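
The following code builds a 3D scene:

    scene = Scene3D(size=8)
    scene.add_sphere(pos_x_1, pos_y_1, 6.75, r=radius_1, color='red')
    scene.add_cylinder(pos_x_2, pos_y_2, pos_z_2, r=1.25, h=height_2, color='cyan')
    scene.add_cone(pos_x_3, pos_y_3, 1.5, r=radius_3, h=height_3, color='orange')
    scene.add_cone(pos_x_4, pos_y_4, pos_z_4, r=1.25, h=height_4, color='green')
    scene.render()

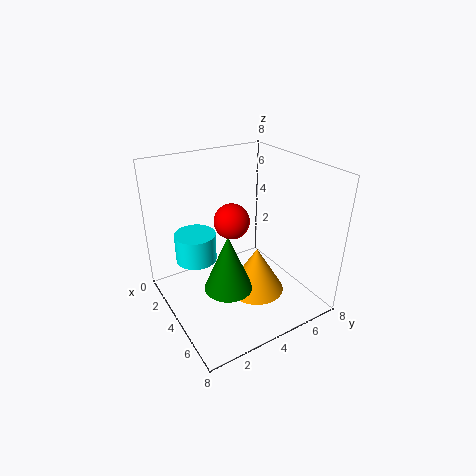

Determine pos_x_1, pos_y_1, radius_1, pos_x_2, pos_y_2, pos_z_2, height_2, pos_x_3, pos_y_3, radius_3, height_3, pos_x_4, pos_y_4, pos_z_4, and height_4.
pos_x_1 = 6.75
pos_y_1 = 2
radius_1 = 0.75
pos_x_2 = 1.5
pos_y_2 = 2.5
pos_z_2 = 1.75
height_2 = 1.75
pos_x_3 = 5.5
pos_y_3 = 4.25
radius_3 = 1.5
height_3 = 2.5
pos_x_4 = 5.5
pos_y_4 = 2.5
pos_z_4 = 2.25
height_4 = 3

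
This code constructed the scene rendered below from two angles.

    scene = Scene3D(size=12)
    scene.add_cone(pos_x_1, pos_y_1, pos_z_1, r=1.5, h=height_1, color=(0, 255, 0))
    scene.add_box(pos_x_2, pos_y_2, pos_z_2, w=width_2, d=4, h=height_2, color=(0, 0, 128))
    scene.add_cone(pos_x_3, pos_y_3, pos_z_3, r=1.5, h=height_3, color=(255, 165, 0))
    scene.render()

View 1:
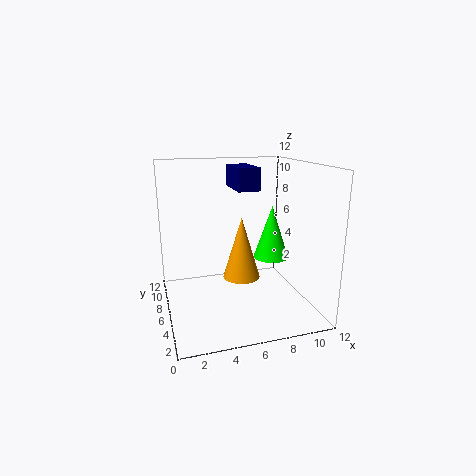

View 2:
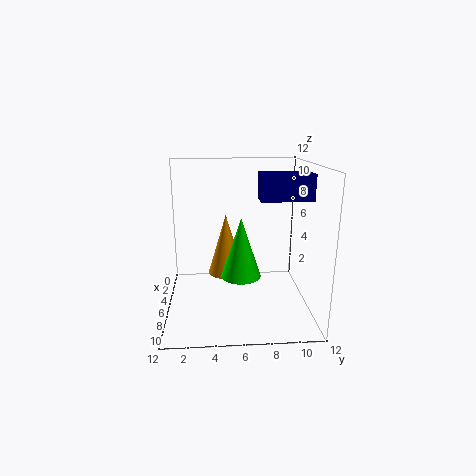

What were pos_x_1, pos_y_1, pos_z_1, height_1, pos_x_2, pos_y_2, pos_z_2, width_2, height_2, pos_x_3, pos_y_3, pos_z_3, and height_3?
pos_x_1 = 9; pos_y_1 = 6; pos_z_1 = 4; height_1 = 4.5; pos_x_2 = 6.5; pos_y_2 = 7.5; pos_z_2 = 9.5; width_2 = 2; height_2 = 2; pos_x_3 = 6; pos_y_3 = 5; pos_z_3 = 3; height_3 = 5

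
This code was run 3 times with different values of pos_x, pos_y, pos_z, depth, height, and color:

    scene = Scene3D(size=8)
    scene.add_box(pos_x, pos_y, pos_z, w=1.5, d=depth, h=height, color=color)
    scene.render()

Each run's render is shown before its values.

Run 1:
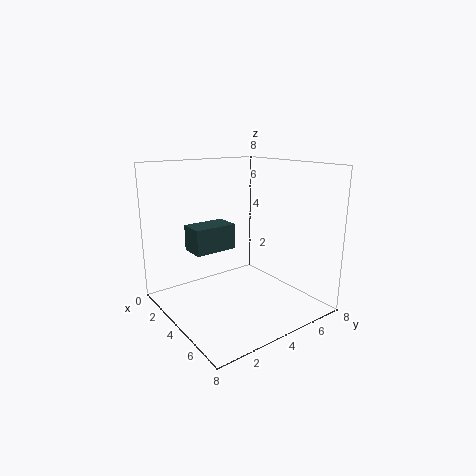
pos_x = 1.5; pos_y = 2; pos_z = 3; depth = 2.5; height = 1.5; color = 'darkslategray'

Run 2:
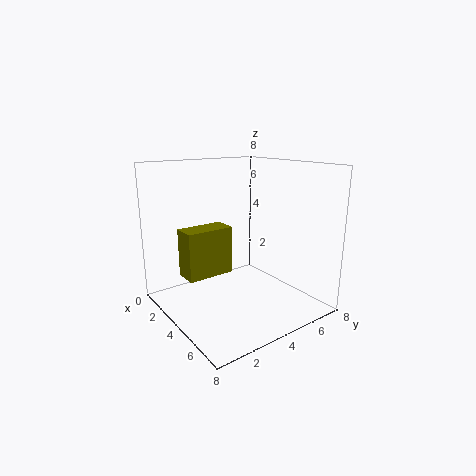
pos_x = 0.5; pos_y = 2; pos_z = 1; depth = 3; height = 3; color = 'olive'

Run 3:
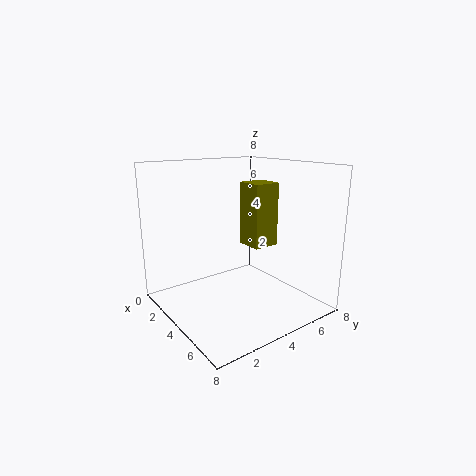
pos_x = 3.5; pos_y = 4.5; pos_z = 3.5; depth = 1.5; height = 3.5; color = 'olive'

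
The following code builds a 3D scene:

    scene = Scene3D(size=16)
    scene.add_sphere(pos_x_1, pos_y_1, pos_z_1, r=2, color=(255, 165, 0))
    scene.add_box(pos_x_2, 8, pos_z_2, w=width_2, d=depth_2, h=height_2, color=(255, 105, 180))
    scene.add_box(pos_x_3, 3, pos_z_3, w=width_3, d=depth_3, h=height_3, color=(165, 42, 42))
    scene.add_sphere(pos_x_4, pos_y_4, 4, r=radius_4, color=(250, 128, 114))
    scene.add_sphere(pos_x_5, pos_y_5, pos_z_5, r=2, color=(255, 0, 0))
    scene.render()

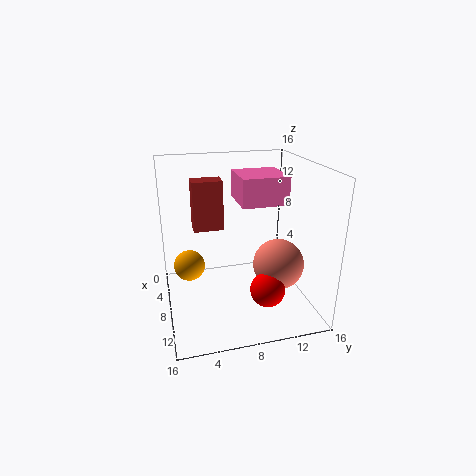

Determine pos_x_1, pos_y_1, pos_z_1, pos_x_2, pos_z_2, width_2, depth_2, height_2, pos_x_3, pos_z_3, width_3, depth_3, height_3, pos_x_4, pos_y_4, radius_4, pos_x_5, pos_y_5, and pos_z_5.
pos_x_1 = 2
pos_y_1 = 3
pos_z_1 = 2
pos_x_2 = 5
pos_z_2 = 12
width_2 = 5
depth_2 = 5
height_2 = 3
pos_x_3 = 8
pos_z_3 = 10
width_3 = 2
depth_3 = 3
height_3 = 5
pos_x_4 = 8
pos_y_4 = 13
radius_4 = 3
pos_x_5 = 10
pos_y_5 = 11
pos_z_5 = 2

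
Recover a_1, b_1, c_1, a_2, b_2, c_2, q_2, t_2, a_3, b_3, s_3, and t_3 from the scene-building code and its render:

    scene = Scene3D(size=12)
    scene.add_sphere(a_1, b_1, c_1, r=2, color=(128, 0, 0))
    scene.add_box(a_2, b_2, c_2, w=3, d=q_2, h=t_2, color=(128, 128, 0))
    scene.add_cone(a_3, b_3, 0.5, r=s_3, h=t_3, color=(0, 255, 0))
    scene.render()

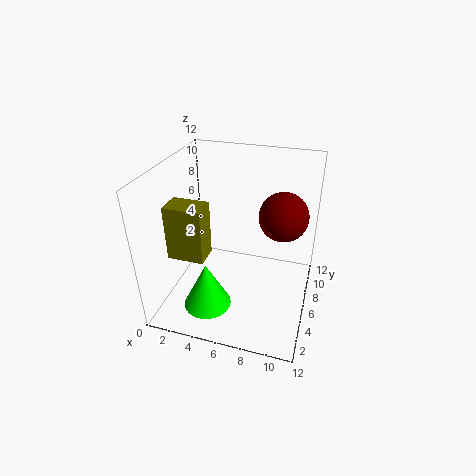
a_1 = 9.5, b_1 = 7, c_1 = 8, a_2 = 1, b_2 = 3, c_2 = 5, q_2 = 2, t_2 = 4.5, a_3 = 4, b_3 = 3.5, s_3 = 2, t_3 = 4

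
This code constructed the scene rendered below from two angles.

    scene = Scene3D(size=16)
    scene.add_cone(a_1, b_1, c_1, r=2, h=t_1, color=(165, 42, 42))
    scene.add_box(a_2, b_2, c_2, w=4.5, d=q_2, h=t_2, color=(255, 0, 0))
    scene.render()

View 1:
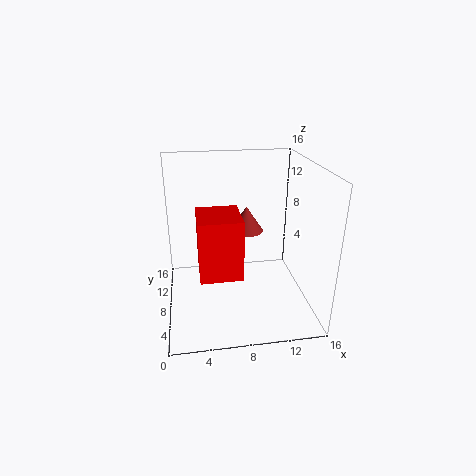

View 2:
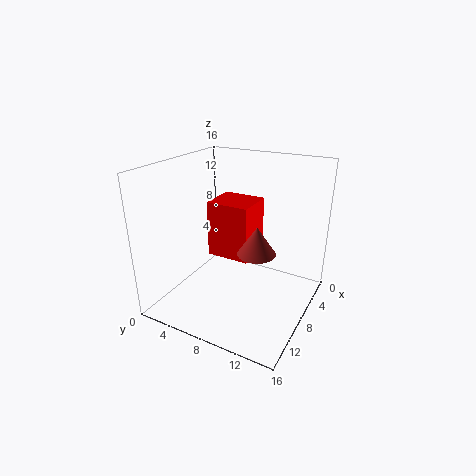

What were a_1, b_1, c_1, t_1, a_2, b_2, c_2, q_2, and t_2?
a_1 = 9.5, b_1 = 11, c_1 = 7.5, t_1 = 3, a_2 = 3.5, b_2 = 4, c_2 = 5, q_2 = 5, t_2 = 6.5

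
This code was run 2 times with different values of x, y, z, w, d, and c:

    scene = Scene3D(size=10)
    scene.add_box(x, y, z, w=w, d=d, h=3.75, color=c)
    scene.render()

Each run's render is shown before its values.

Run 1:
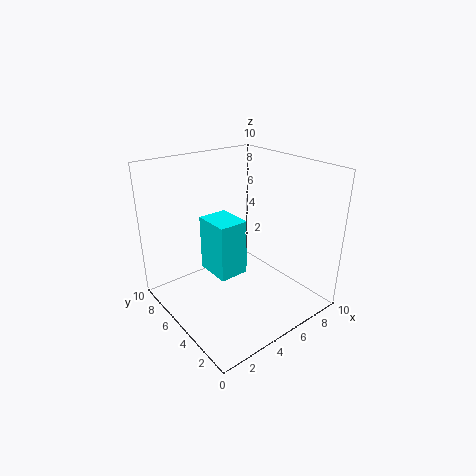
x = 2.75; y = 3.75; z = 3; w = 2; d = 2.5; c = 'cyan'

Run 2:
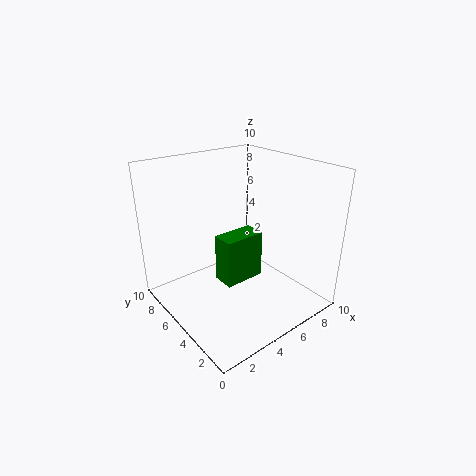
x = 4.75; y = 5.75; z = 0.5; w = 3.25; d = 1.75; c = 'green'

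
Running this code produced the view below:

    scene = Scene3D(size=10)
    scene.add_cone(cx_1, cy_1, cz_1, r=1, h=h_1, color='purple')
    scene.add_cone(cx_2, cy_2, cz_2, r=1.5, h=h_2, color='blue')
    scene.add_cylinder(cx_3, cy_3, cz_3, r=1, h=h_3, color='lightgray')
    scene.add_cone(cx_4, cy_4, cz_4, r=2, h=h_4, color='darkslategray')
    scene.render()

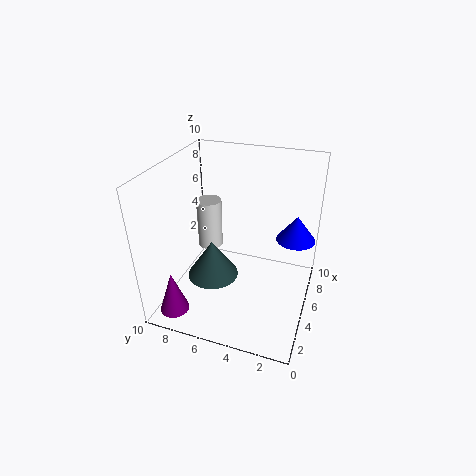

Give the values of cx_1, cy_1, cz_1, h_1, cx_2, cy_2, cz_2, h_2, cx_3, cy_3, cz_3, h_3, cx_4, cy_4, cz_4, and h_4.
cx_1 = 1.5; cy_1 = 8.5; cz_1 = 0.5; h_1 = 3; cx_2 = 8.5; cy_2 = 1.5; cz_2 = 3.5; h_2 = 2; cx_3 = 8; cy_3 = 8.5; cz_3 = 2; h_3 = 4; cx_4 = 6; cy_4 = 7.5; cz_4 = 0.5; h_4 = 3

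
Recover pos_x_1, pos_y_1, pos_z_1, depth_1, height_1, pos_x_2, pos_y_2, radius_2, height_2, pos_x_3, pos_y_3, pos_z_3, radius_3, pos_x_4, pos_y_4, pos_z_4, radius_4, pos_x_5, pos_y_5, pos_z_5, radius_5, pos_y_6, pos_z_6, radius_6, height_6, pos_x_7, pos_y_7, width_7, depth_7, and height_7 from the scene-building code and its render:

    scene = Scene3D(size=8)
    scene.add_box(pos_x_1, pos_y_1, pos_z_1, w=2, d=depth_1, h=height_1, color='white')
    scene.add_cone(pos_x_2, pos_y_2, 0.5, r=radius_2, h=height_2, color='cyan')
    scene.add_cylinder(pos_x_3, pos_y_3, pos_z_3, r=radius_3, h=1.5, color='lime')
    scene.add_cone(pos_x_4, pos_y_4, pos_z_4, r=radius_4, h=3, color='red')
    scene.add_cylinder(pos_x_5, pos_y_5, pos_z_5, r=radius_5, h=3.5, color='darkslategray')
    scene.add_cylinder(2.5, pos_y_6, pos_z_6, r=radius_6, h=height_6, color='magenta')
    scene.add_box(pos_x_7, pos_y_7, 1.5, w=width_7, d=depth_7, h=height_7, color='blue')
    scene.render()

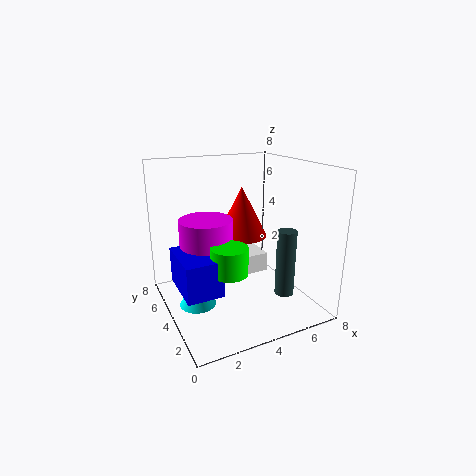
pos_x_1 = 3
pos_y_1 = 2.5
pos_z_1 = 2.5
depth_1 = 1.5
height_1 = 1
pos_x_2 = 1.5
pos_y_2 = 4
radius_2 = 1
height_2 = 1.5
pos_x_3 = 3
pos_y_3 = 3
pos_z_3 = 2.5
radius_3 = 1
pos_x_4 = 5
pos_y_4 = 5.5
pos_z_4 = 3.5
radius_4 = 1.5
pos_x_5 = 5.5
pos_y_5 = 1.5
pos_z_5 = 1.5
radius_5 = 0.5
pos_y_6 = 5
pos_z_6 = 3
radius_6 = 1.5
height_6 = 2
pos_x_7 = 0.5
pos_y_7 = 2.5
width_7 = 2
depth_7 = 3
height_7 = 2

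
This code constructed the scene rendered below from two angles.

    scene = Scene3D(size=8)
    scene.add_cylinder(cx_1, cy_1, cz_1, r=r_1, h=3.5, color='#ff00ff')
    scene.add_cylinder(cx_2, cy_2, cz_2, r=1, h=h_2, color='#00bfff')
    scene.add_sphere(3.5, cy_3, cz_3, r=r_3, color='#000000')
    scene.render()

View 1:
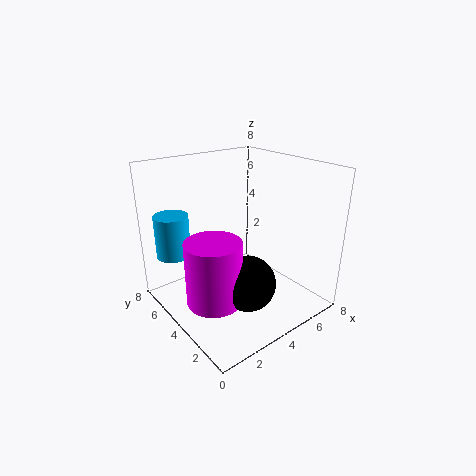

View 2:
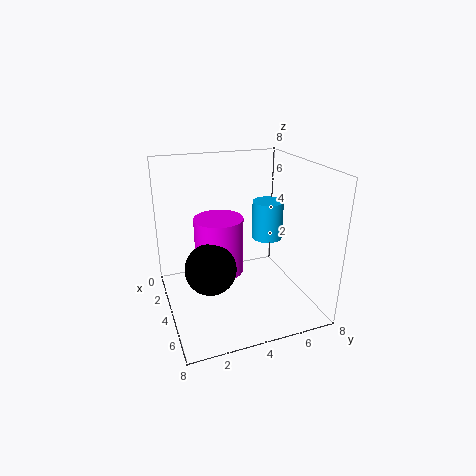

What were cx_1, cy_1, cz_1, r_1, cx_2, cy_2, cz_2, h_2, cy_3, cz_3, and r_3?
cx_1 = 2, cy_1 = 3.5, cz_1 = 1, r_1 = 1.5, cx_2 = 1.5, cy_2 = 7, cz_2 = 2.5, h_2 = 2.5, cy_3 = 2.5, cz_3 = 2, r_3 = 1.5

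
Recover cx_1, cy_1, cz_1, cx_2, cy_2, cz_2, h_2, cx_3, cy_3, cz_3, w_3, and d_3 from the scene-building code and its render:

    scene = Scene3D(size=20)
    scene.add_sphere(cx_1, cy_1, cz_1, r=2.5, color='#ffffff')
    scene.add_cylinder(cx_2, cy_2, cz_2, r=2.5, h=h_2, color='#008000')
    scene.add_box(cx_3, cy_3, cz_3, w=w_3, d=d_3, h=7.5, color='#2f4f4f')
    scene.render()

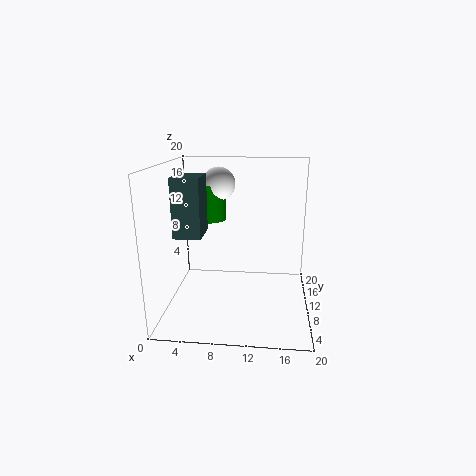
cx_1 = 6.5; cy_1 = 15.5; cz_1 = 16.5; cx_2 = 5; cy_2 = 15.5; cz_2 = 11; h_2 = 5.5; cx_3 = 2.5; cy_3 = 4.5; cz_3 = 11.5; w_3 = 3.5; d_3 = 4.5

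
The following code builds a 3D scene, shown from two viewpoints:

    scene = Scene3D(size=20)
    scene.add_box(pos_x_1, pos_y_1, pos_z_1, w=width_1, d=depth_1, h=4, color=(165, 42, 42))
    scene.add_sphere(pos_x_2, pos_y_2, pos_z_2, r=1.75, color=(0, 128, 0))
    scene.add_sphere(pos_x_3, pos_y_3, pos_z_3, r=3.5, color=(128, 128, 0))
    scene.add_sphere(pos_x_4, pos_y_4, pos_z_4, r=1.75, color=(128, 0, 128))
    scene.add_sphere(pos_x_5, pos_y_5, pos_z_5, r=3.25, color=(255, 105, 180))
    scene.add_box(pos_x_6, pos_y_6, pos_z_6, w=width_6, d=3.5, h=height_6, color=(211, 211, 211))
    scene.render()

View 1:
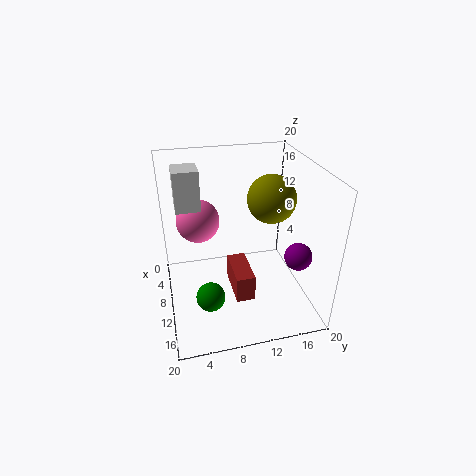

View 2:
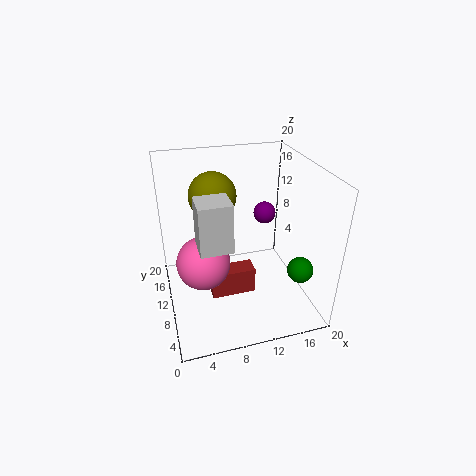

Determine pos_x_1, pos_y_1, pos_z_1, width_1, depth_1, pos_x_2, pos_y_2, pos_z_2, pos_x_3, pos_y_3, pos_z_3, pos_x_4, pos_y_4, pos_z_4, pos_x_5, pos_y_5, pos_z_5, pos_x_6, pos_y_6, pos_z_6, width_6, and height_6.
pos_x_1 = 6
pos_y_1 = 9.25
pos_z_1 = 0.5
width_1 = 6.5
depth_1 = 2.75
pos_x_2 = 17.25
pos_y_2 = 4.75
pos_z_2 = 6.75
pos_x_3 = 7.75
pos_y_3 = 15.5
pos_z_3 = 14.25
pos_x_4 = 16.25
pos_y_4 = 16.25
pos_z_4 = 10
pos_x_5 = 4.25
pos_y_5 = 5.25
pos_z_5 = 10.25
pos_x_6 = 3.5
pos_y_6 = 2
pos_z_6 = 13.25
width_6 = 3.75
height_6 = 5.75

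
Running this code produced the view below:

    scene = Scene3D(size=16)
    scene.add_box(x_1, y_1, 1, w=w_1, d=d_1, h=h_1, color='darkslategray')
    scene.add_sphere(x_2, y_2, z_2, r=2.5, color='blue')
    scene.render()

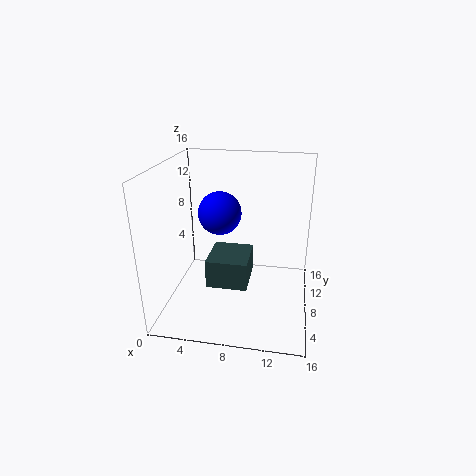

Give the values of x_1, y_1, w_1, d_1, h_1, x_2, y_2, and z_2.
x_1 = 4; y_1 = 8; w_1 = 5; d_1 = 5.5; h_1 = 3.5; x_2 = 5.5; y_2 = 10; z_2 = 10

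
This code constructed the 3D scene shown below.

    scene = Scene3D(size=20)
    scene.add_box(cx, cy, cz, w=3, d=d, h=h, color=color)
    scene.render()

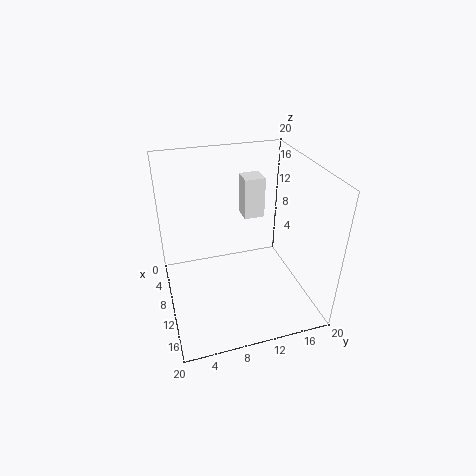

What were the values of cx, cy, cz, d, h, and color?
cx = 4; cy = 12; cz = 11; d = 3; h = 6; color = 'white'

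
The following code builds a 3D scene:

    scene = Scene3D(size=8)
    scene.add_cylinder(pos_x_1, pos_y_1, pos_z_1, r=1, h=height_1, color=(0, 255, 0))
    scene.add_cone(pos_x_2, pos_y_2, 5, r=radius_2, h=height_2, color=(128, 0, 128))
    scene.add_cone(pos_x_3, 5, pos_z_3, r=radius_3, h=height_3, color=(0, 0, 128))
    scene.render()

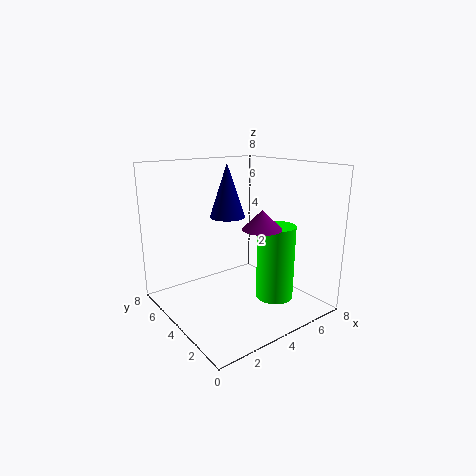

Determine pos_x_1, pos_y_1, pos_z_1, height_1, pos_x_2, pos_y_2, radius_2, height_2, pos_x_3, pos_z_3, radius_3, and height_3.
pos_x_1 = 5, pos_y_1 = 2, pos_z_1 = 1, height_1 = 4, pos_x_2 = 4, pos_y_2 = 2, radius_2 = 1, height_2 = 1, pos_x_3 = 4, pos_z_3 = 5, radius_3 = 1, height_3 = 3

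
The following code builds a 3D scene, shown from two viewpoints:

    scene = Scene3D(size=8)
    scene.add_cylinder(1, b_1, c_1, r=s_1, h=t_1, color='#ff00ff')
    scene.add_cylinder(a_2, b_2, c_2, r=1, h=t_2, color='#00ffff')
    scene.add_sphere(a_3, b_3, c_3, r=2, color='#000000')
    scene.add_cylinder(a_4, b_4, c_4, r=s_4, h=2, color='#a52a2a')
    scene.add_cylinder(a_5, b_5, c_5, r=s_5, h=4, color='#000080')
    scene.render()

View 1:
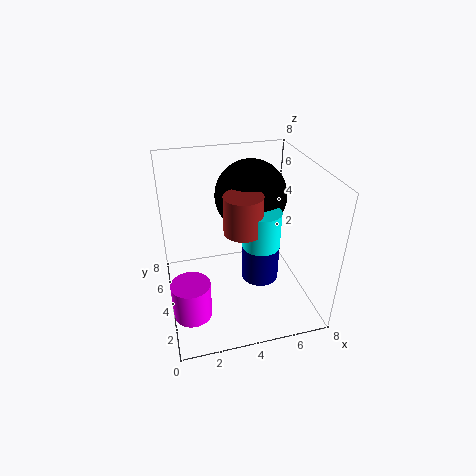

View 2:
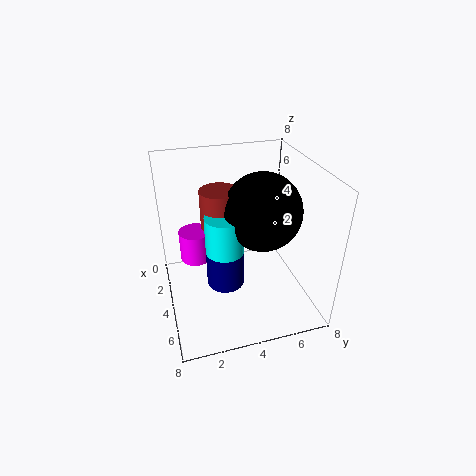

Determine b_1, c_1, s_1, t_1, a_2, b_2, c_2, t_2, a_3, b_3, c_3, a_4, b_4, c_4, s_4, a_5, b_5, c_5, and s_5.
b_1 = 2
c_1 = 1
s_1 = 1
t_1 = 2
a_2 = 5
b_2 = 3
c_2 = 4
t_2 = 2
a_3 = 5
b_3 = 5
c_3 = 6
a_4 = 4
b_4 = 3
c_4 = 5
s_4 = 1
a_5 = 5
b_5 = 3
c_5 = 2
s_5 = 1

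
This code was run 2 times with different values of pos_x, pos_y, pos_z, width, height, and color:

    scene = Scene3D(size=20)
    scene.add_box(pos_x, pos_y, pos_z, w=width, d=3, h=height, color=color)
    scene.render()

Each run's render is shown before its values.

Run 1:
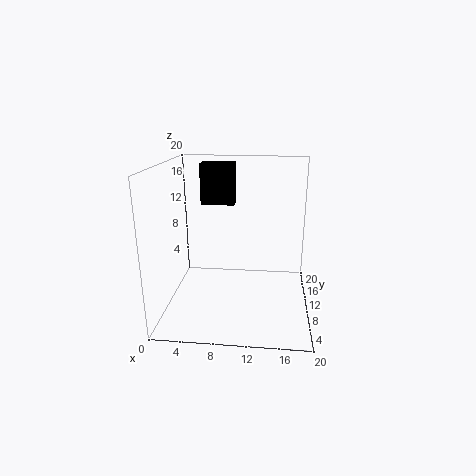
pos_x = 4
pos_y = 14
pos_z = 13.5
width = 5
height = 6
color = 'black'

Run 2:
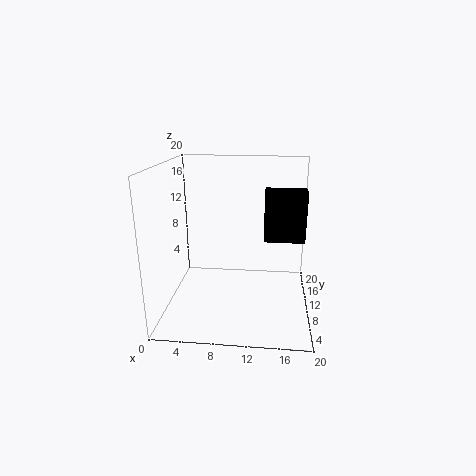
pos_x = 13.5
pos_y = 12.5
pos_z = 8.5
width = 6
height = 7.5
color = 'black'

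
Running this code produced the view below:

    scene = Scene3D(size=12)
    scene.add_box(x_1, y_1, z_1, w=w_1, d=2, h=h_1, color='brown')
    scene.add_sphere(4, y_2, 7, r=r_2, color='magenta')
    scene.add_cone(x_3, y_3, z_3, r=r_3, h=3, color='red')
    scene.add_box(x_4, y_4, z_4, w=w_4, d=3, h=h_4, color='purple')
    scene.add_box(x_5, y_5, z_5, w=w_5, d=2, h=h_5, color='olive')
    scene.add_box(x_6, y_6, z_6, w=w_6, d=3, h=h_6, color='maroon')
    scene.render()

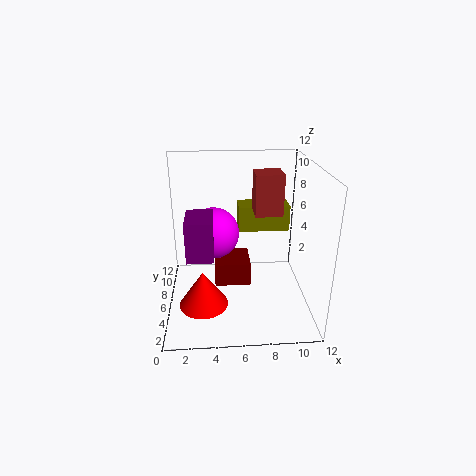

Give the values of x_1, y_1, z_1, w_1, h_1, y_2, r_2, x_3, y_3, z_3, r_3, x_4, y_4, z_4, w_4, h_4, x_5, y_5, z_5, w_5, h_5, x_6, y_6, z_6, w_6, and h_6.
x_1 = 7; y_1 = 3; z_1 = 9; w_1 = 2; h_1 = 3; y_2 = 5; r_2 = 2; x_3 = 3; y_3 = 4; z_3 = 1; r_3 = 2; x_4 = 2; y_4 = 2; z_4 = 6; w_4 = 2; h_4 = 3; x_5 = 6; y_5 = 5; z_5 = 7; w_5 = 4; h_5 = 2; x_6 = 4; y_6 = 5; z_6 = 2; w_6 = 3; h_6 = 2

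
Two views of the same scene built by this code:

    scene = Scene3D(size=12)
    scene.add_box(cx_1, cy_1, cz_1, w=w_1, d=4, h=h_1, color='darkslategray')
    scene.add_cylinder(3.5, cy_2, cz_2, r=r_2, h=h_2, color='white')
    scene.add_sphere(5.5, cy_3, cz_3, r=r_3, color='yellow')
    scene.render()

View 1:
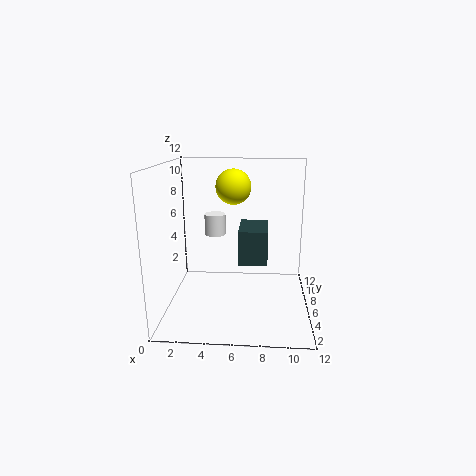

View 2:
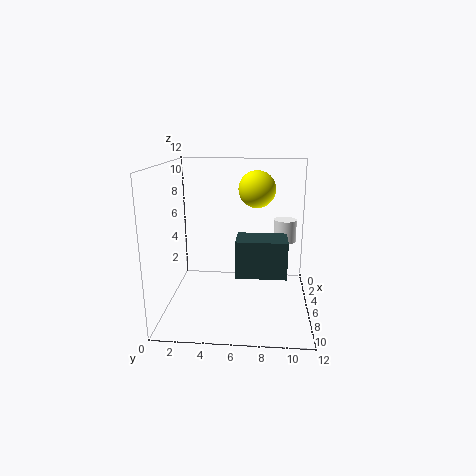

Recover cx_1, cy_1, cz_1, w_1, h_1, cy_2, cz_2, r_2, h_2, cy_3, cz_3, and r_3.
cx_1 = 6, cy_1 = 6, cz_1 = 3.5, w_1 = 2.5, h_1 = 3, cy_2 = 10, cz_2 = 5, r_2 = 1, h_2 = 2, cy_3 = 7.5, cz_3 = 10, r_3 = 1.5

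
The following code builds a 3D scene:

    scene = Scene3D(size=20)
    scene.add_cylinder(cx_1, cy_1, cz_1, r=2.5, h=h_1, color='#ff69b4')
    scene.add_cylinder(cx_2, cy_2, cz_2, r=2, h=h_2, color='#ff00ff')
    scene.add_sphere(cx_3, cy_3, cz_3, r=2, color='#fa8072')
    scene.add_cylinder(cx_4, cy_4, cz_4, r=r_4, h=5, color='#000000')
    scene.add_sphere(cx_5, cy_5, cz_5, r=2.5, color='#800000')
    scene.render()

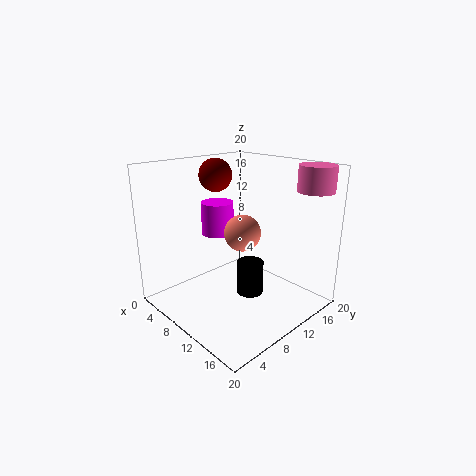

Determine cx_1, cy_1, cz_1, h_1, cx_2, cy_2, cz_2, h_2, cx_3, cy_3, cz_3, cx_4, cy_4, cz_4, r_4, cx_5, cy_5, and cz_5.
cx_1 = 17; cy_1 = 17.5; cz_1 = 16.5; h_1 = 3.5; cx_2 = 10.5; cy_2 = 6; cz_2 = 12; h_2 = 4; cx_3 = 16.5; cy_3 = 4.5; cz_3 = 14; cx_4 = 10; cy_4 = 12.5; cz_4 = 0.5; r_4 = 2; cx_5 = 3; cy_5 = 12; cz_5 = 17.5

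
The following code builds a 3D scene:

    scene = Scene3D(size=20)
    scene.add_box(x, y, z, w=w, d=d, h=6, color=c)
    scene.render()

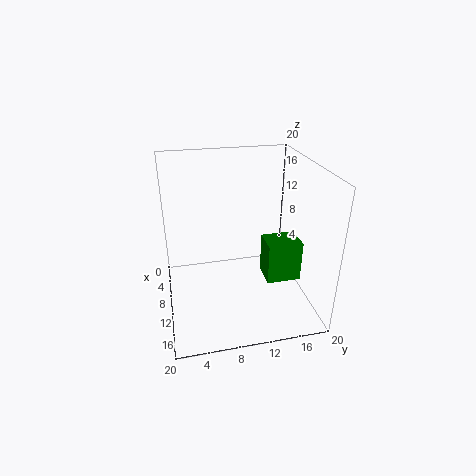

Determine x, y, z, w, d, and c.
x = 8, y = 14, z = 3, w = 4, d = 5, c = 'green'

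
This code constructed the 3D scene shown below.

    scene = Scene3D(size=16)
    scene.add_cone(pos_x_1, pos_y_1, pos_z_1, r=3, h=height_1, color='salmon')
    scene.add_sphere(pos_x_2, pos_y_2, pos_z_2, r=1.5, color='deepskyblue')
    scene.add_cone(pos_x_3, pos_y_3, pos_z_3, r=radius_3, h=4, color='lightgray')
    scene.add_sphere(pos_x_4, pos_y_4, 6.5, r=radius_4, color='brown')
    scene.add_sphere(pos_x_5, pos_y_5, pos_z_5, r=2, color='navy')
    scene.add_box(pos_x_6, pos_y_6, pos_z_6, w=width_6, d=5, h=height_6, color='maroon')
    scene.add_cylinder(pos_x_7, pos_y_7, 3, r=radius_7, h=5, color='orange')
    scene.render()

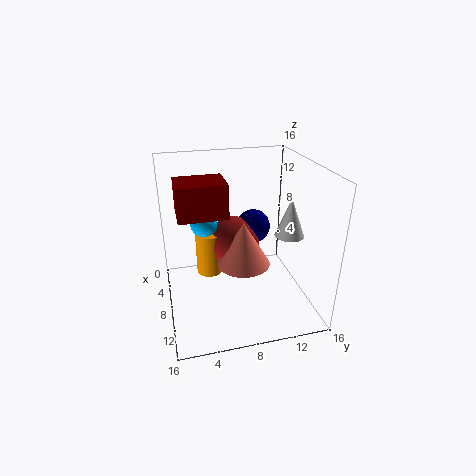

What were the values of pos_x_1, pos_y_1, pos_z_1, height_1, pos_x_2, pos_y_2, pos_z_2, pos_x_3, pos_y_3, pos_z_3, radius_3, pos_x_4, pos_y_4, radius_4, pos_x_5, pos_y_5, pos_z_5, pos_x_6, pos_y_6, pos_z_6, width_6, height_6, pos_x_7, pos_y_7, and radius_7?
pos_x_1 = 8.5; pos_y_1 = 8.5; pos_z_1 = 5; height_1 = 5; pos_x_2 = 6.5; pos_y_2 = 4.5; pos_z_2 = 9.5; pos_x_3 = 11.5; pos_y_3 = 12.5; pos_z_3 = 9.5; radius_3 = 1.5; pos_x_4 = 6; pos_y_4 = 8; radius_4 = 3; pos_x_5 = 5.5; pos_y_5 = 10.5; pos_z_5 = 8; pos_x_6 = 6.5; pos_y_6 = 1.5; pos_z_6 = 11.5; width_6 = 4; height_6 = 3.5; pos_x_7 = 6; pos_y_7 = 5; radius_7 = 1.5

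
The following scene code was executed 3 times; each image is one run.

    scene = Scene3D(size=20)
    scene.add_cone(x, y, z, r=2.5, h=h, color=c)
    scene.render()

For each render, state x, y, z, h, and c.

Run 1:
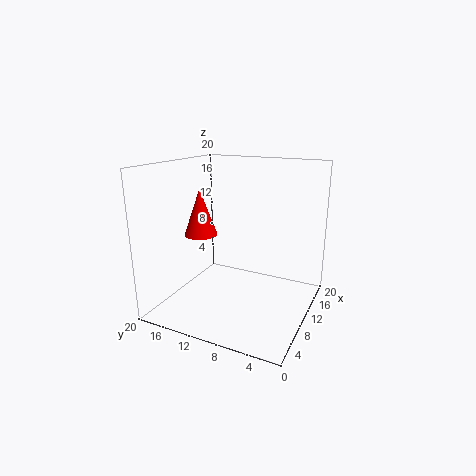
x = 11.5; y = 17; z = 9; h = 7; c = 'red'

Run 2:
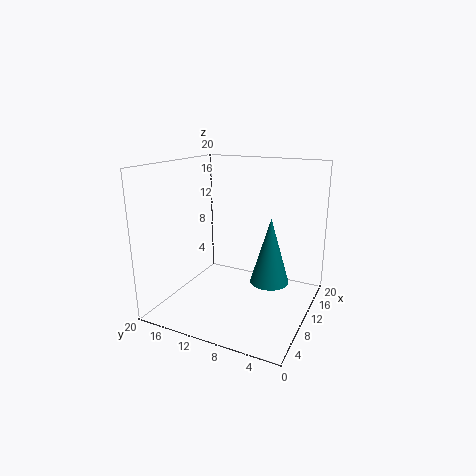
x = 8; y = 4.5; z = 5.5; h = 8.5; c = 'teal'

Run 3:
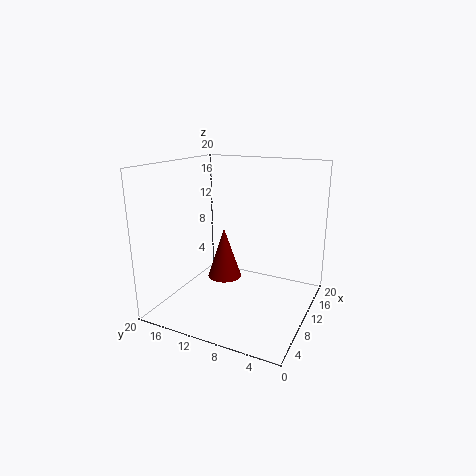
x = 11.5; y = 13; z = 3; h = 7.5; c = 'maroon'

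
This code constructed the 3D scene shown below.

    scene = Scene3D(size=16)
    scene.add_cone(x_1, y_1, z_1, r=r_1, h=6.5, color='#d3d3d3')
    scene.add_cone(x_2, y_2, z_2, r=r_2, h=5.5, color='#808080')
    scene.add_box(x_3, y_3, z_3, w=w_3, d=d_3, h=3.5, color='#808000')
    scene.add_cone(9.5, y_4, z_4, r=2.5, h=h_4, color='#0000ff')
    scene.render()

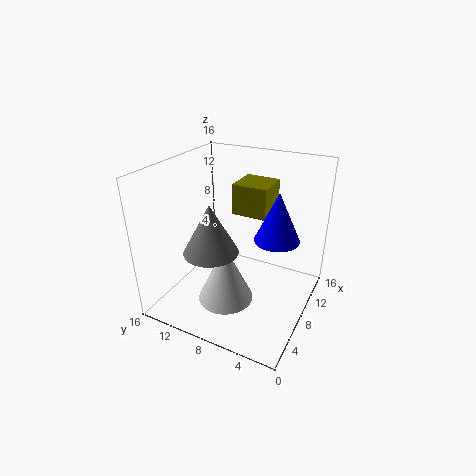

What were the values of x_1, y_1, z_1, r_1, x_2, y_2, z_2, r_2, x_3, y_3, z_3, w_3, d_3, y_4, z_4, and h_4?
x_1 = 5, y_1 = 8, z_1 = 2, r_1 = 3, x_2 = 5.5, y_2 = 10, z_2 = 7, r_2 = 3, x_3 = 9.5, y_3 = 5.5, z_3 = 10, w_3 = 4, d_3 = 4, y_4 = 4, z_4 = 8, h_4 = 5.5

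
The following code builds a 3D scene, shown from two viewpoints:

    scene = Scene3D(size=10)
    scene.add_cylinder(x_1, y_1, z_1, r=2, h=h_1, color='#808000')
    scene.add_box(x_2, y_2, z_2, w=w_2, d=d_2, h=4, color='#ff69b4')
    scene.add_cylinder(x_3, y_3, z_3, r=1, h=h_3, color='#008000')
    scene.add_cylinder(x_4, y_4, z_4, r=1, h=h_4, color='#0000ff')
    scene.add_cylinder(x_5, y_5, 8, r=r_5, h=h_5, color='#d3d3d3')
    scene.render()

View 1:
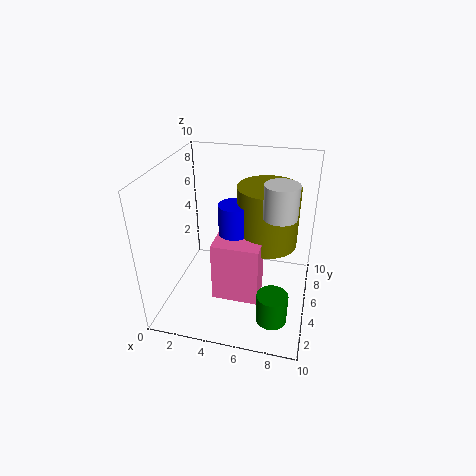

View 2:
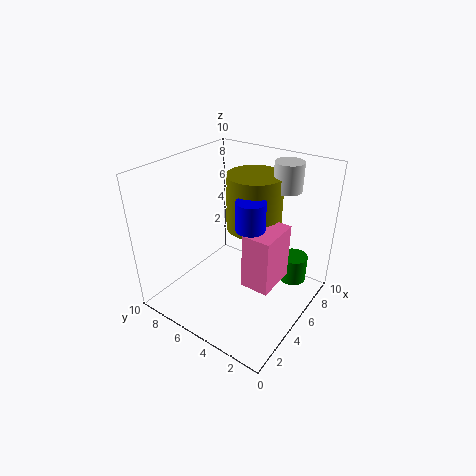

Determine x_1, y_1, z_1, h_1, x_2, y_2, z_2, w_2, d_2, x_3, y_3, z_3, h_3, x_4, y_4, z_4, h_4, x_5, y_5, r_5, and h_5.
x_1 = 7
y_1 = 5
z_1 = 5
h_1 = 4
x_2 = 4
y_2 = 2
z_2 = 2
w_2 = 3
d_2 = 2
x_3 = 8
y_3 = 2
z_3 = 1
h_3 = 2
x_4 = 5
y_4 = 4
z_4 = 6
h_4 = 2
x_5 = 8
y_5 = 3
r_5 = 1
h_5 = 2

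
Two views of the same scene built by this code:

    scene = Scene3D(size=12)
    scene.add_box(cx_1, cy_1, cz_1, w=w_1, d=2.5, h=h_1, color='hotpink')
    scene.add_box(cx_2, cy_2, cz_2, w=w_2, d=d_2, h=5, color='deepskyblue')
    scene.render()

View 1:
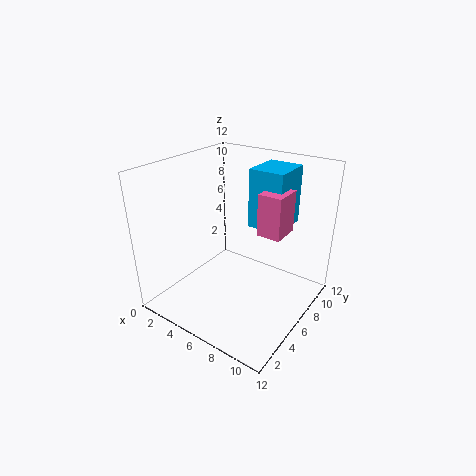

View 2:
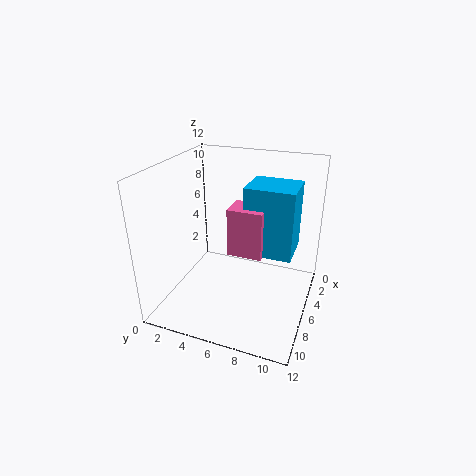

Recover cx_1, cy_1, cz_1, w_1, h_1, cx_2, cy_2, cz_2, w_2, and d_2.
cx_1 = 7.5; cy_1 = 6.5; cz_1 = 6.5; w_1 = 2; h_1 = 3.5; cx_2 = 6; cy_2 = 7.5; cz_2 = 6.5; w_2 = 3; d_2 = 3.5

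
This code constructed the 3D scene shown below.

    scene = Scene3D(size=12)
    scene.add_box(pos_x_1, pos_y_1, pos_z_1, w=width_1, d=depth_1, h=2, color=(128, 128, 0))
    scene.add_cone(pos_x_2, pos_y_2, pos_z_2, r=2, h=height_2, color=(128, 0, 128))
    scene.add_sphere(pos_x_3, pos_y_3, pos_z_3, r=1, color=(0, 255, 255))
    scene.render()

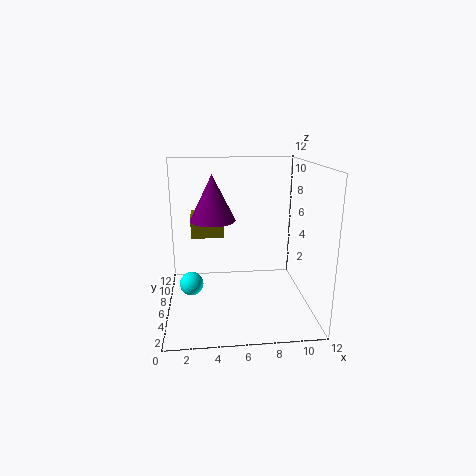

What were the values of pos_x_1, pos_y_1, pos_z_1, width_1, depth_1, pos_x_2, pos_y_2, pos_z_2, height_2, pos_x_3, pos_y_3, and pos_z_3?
pos_x_1 = 2; pos_y_1 = 9; pos_z_1 = 5; width_1 = 3; depth_1 = 3; pos_x_2 = 4; pos_y_2 = 8; pos_z_2 = 7; height_2 = 4; pos_x_3 = 2; pos_y_3 = 6; pos_z_3 = 2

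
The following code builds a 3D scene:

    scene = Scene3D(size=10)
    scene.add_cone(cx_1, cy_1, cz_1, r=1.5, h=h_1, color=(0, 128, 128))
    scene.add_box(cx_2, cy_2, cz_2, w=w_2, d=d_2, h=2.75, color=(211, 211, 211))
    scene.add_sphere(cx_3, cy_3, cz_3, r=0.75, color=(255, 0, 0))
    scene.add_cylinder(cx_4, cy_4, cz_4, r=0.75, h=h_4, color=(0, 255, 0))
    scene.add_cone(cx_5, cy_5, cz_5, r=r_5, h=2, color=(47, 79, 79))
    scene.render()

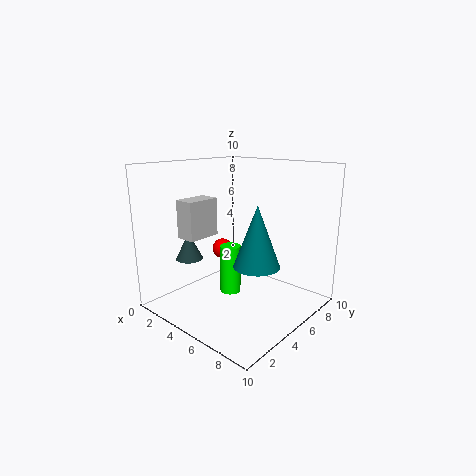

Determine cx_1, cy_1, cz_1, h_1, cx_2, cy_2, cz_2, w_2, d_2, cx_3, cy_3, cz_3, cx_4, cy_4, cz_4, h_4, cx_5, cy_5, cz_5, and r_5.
cx_1 = 7.25, cy_1 = 4.25, cz_1 = 3.75, h_1 = 4, cx_2 = 1.25, cy_2 = 2.75, cz_2 = 4.75, w_2 = 1.5, d_2 = 2.5, cx_3 = 2.75, cy_3 = 5.75, cz_3 = 3.5, cx_4 = 4.25, cy_4 = 5, cz_4 = 0.75, h_4 = 3.5, cx_5 = 1.5, cy_5 = 3.5, cz_5 = 3, r_5 = 1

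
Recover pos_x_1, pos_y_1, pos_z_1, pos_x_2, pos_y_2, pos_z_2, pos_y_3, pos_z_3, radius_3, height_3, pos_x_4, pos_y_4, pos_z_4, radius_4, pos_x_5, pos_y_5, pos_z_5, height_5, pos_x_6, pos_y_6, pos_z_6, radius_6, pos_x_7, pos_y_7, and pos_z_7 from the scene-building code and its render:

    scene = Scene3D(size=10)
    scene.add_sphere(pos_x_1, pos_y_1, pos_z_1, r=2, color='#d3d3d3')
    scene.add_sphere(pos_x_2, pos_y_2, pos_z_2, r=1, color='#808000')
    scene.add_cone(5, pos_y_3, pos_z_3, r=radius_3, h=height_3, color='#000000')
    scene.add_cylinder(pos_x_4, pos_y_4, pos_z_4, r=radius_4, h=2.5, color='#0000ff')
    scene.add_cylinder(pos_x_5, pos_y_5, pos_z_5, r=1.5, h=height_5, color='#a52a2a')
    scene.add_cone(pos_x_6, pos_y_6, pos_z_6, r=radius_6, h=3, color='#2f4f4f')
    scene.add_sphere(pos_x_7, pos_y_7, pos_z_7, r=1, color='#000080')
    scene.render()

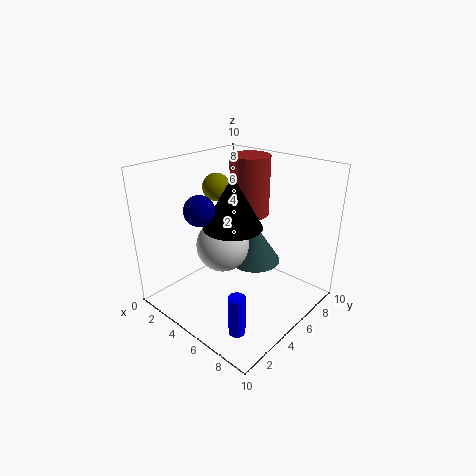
pos_x_1 = 3; pos_y_1 = 5.5; pos_z_1 = 3.5; pos_x_2 = 2.5; pos_y_2 = 5.5; pos_z_2 = 8; pos_y_3 = 4.5; pos_z_3 = 6; radius_3 = 2; height_3 = 3.5; pos_x_4 = 8.5; pos_y_4 = 1; pos_z_4 = 1.5; radius_4 = 0.5; pos_x_5 = 3.5; pos_y_5 = 8; pos_z_5 = 5.5; height_5 = 4.5; pos_x_6 = 4.5; pos_y_6 = 7.5; pos_z_6 = 2; radius_6 = 2; pos_x_7 = 4; pos_y_7 = 2.5; pos_z_7 = 7.5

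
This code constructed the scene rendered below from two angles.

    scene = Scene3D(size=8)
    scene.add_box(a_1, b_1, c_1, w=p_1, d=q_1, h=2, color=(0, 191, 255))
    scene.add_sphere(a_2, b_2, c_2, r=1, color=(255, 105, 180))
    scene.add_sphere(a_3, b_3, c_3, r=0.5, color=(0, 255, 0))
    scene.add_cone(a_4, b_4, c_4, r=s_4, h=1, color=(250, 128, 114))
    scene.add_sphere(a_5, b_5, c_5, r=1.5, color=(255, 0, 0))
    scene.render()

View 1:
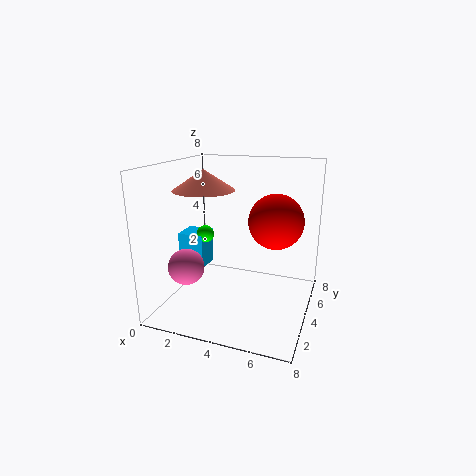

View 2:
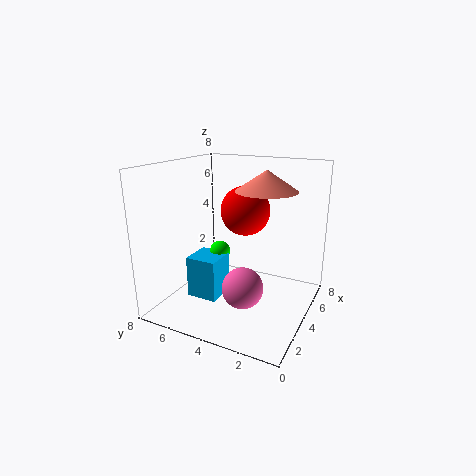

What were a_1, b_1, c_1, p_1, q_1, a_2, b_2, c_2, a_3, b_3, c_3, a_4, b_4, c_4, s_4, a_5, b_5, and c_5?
a_1 = 0.5; b_1 = 3.5; c_1 = 2; p_1 = 1.5; q_1 = 1.5; a_2 = 1.5; b_2 = 2.5; c_2 = 2.5; a_3 = 2; b_3 = 4; c_3 = 4; a_4 = 3; b_4 = 2; c_4 = 7; s_4 = 1.5; a_5 = 6; b_5 = 4.5; c_5 = 5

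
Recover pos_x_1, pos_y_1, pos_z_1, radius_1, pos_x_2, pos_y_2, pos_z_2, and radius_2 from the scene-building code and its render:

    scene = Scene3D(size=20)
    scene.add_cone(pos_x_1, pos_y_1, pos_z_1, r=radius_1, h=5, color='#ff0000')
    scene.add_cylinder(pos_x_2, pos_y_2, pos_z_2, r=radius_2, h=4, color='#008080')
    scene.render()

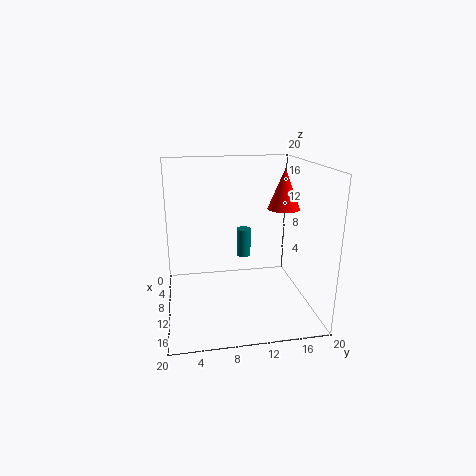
pos_x_1 = 14, pos_y_1 = 15, pos_z_1 = 15, radius_1 = 2, pos_x_2 = 9, pos_y_2 = 11, pos_z_2 = 7, radius_2 = 1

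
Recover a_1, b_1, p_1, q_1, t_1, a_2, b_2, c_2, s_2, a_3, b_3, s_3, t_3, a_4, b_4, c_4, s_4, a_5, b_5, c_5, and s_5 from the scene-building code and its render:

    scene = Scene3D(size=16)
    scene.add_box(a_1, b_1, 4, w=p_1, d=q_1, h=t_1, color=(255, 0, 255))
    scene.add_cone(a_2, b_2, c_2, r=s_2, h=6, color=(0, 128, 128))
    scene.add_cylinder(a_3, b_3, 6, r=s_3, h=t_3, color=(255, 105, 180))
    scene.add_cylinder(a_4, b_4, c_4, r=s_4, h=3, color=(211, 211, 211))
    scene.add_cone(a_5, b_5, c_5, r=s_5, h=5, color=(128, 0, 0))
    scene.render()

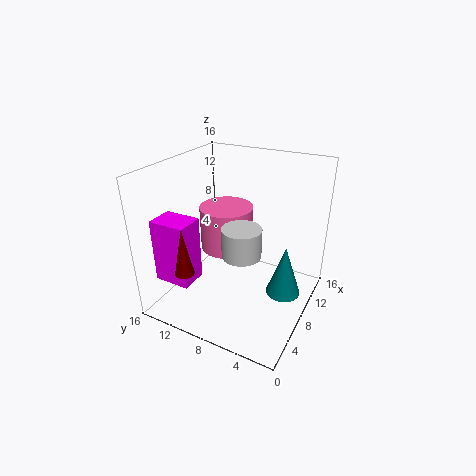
a_1 = 2, b_1 = 11, p_1 = 3, q_1 = 4, t_1 = 7, a_2 = 10, b_2 = 3, c_2 = 1, s_2 = 2, a_3 = 9, b_3 = 10, s_3 = 3, t_3 = 5, a_4 = 5, b_4 = 6, c_4 = 8, s_4 = 2, a_5 = 2, b_5 = 11, c_5 = 6, s_5 = 1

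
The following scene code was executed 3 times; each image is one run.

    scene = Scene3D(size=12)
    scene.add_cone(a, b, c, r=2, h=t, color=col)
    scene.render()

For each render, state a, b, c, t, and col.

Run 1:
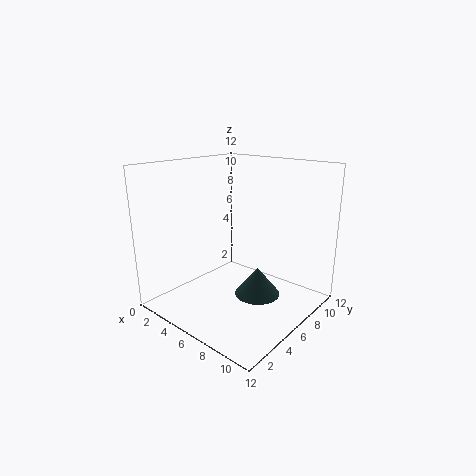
a = 7; b = 7.5; c = 0.5; t = 2.5; col = 'darkslategray'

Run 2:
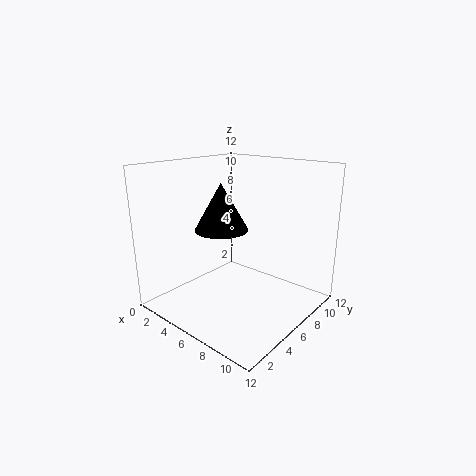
a = 6.5; b = 3.5; c = 7.5; t = 3.5; col = 'black'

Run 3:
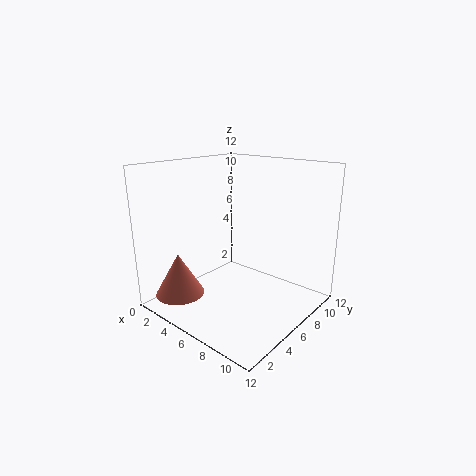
a = 3; b = 2; c = 1.5; t = 3.5; col = 'salmon'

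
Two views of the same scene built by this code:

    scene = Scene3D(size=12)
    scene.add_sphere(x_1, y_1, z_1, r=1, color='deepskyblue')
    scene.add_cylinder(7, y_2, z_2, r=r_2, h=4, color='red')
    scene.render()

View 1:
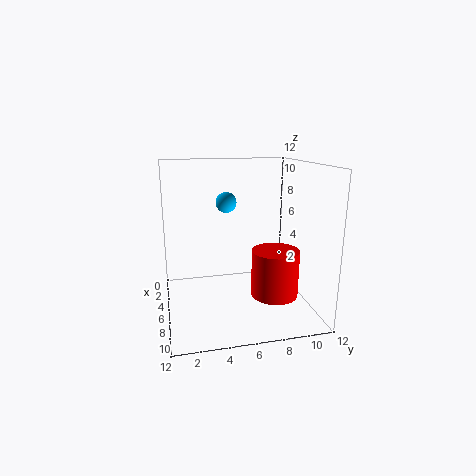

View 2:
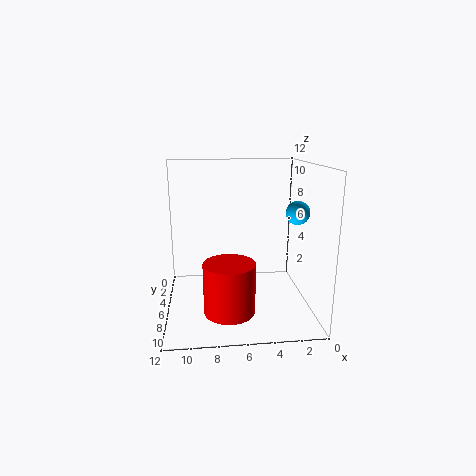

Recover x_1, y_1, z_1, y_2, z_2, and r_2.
x_1 = 1; y_1 = 6; z_1 = 8; y_2 = 9; z_2 = 1; r_2 = 2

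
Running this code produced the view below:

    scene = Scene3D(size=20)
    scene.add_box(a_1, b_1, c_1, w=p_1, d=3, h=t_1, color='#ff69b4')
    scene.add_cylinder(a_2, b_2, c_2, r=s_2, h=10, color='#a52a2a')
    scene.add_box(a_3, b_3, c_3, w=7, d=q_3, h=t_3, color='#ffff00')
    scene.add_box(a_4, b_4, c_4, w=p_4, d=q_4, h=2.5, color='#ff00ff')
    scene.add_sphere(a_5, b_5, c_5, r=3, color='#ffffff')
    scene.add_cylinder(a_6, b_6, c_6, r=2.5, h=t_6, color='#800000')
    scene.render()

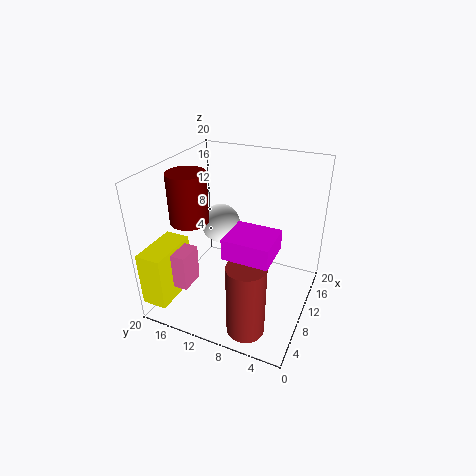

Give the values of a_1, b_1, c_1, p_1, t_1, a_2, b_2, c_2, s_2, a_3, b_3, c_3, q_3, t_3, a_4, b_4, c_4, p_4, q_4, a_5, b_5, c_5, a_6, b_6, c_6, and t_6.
a_1 = 3; b_1 = 14.5; c_1 = 4.5; p_1 = 3.5; t_1 = 5; a_2 = 3.5; b_2 = 6; c_2 = 0.5; s_2 = 2.5; a_3 = 0.5; b_3 = 16.5; c_3 = 2.5; q_3 = 3.5; t_3 = 7.5; a_4 = 2; b_4 = 3; c_4 = 12; p_4 = 5; q_4 = 5.5; a_5 = 14.5; b_5 = 15; c_5 = 9; a_6 = 6; b_6 = 15; c_6 = 13.5; t_6 = 6.5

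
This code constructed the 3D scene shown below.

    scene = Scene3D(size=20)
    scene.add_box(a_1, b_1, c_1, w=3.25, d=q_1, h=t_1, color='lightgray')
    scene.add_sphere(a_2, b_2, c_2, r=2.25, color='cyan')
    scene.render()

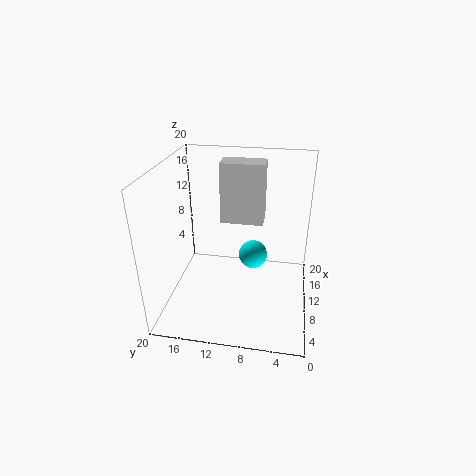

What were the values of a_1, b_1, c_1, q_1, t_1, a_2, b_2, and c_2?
a_1 = 11.25
b_1 = 6.75
c_1 = 11.5
q_1 = 6
t_1 = 8.5
a_2 = 15.25
b_2 = 8.5
c_2 = 4.25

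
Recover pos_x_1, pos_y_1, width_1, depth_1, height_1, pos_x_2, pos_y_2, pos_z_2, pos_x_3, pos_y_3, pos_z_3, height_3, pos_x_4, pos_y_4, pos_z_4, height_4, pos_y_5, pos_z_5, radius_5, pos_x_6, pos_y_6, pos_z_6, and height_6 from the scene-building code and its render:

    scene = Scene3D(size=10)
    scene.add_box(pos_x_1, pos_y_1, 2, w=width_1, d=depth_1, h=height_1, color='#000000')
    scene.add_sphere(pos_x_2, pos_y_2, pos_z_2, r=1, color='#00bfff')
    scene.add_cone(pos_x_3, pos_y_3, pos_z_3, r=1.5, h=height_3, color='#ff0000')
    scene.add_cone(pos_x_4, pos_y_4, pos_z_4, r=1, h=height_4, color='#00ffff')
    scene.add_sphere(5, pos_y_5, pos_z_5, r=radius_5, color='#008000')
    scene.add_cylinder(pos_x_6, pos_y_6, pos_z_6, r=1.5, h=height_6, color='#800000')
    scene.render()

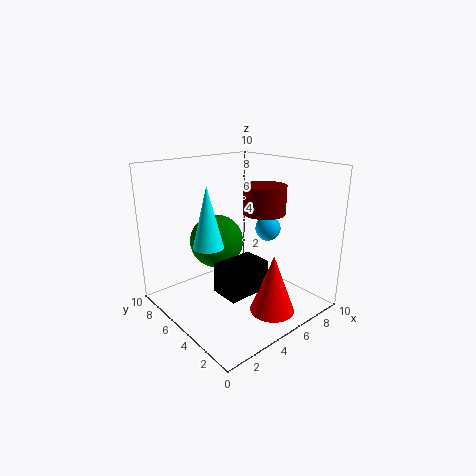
pos_x_1 = 2.5, pos_y_1 = 2.5, width_1 = 3, depth_1 = 2, height_1 = 2, pos_x_2 = 9, pos_y_2 = 6, pos_z_2 = 4.5, pos_x_3 = 5.5, pos_y_3 = 2, pos_z_3 = 0.5, height_3 = 4, pos_x_4 = 2.5, pos_y_4 = 5, pos_z_4 = 5, height_4 = 4, pos_y_5 = 7.5, pos_z_5 = 4, radius_5 = 2, pos_x_6 = 7, pos_y_6 = 4.5, pos_z_6 = 6.5, height_6 = 2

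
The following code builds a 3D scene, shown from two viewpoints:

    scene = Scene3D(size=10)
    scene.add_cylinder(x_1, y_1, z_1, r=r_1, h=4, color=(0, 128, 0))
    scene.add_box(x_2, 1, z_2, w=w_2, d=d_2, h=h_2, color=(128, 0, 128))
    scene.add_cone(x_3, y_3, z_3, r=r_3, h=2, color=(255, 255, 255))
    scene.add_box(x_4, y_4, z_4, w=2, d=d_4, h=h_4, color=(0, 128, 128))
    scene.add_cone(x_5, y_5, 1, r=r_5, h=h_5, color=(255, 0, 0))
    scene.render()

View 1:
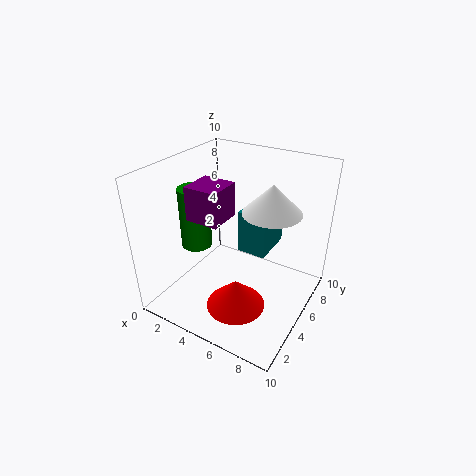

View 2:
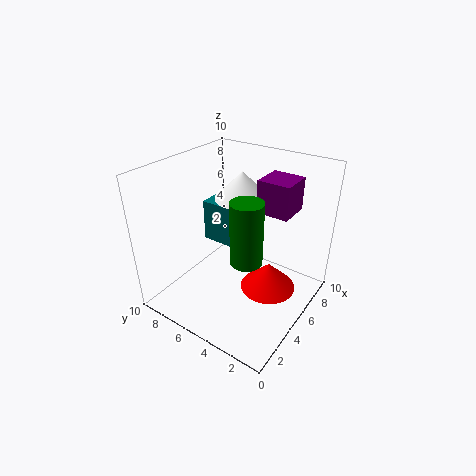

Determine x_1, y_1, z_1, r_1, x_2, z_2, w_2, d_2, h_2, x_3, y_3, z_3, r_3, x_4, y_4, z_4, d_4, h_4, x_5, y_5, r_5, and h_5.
x_1 = 3, y_1 = 3, z_1 = 5, r_1 = 1, x_2 = 4, z_2 = 8, w_2 = 2, d_2 = 2, h_2 = 2, x_3 = 7, y_3 = 6, z_3 = 7, r_3 = 2, x_4 = 5, y_4 = 5, z_4 = 4, d_4 = 3, h_4 = 3, x_5 = 6, y_5 = 3, r_5 = 2, h_5 = 2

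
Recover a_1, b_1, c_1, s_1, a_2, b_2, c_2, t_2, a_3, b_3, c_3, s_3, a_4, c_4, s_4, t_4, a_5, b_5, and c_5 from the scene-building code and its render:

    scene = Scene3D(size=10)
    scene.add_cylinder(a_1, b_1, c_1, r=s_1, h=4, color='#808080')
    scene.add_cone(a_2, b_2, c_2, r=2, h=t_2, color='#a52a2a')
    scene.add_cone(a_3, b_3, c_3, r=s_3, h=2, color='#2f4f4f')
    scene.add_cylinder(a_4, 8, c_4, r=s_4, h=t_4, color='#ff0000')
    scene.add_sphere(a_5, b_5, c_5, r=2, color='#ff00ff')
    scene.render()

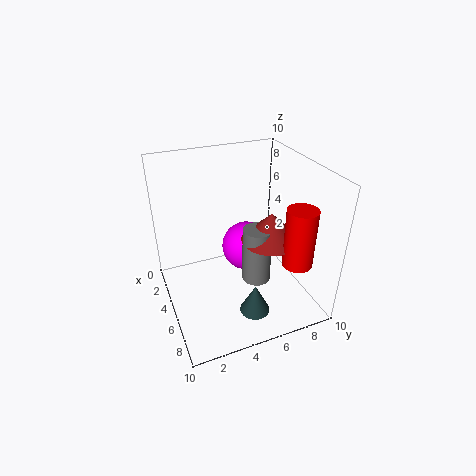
a_1 = 6, b_1 = 6, c_1 = 2, s_1 = 1, a_2 = 6, b_2 = 7, c_2 = 5, t_2 = 2, a_3 = 8, b_3 = 5, c_3 = 1, s_3 = 1, a_4 = 8, c_4 = 4, s_4 = 1, t_4 = 4, a_5 = 2, b_5 = 7, c_5 = 2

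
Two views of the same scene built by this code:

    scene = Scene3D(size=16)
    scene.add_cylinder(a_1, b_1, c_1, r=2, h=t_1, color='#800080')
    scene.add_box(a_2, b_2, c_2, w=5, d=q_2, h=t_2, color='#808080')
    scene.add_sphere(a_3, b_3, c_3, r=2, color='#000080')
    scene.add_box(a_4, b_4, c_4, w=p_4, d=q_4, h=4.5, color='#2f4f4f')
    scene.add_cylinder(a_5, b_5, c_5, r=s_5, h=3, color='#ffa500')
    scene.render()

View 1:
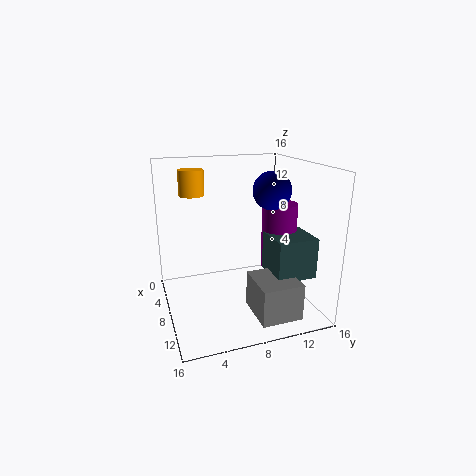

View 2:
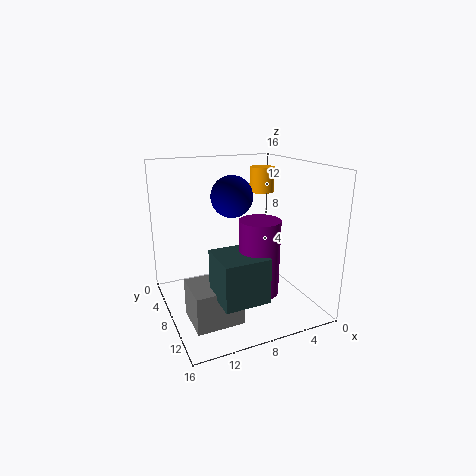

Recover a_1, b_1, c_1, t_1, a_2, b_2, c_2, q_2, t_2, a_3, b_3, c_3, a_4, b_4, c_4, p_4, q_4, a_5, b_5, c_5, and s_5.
a_1 = 8
b_1 = 13
c_1 = 4
t_1 = 7.5
a_2 = 9.5
b_2 = 8.5
c_2 = 0.5
q_2 = 4.5
t_2 = 4
a_3 = 10
b_3 = 11
c_3 = 13.5
a_4 = 8
b_4 = 11
c_4 = 4
p_4 = 4.5
q_4 = 4.5
a_5 = 3
b_5 = 4
c_5 = 12
s_5 = 1.5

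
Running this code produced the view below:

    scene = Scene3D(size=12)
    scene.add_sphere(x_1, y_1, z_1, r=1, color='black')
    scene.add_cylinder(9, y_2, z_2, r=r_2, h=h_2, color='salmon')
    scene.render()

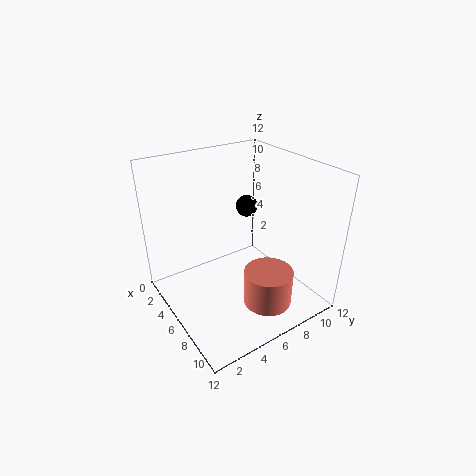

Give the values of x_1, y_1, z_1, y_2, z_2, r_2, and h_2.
x_1 = 3; y_1 = 9; z_1 = 7; y_2 = 7; z_2 = 1; r_2 = 2; h_2 = 3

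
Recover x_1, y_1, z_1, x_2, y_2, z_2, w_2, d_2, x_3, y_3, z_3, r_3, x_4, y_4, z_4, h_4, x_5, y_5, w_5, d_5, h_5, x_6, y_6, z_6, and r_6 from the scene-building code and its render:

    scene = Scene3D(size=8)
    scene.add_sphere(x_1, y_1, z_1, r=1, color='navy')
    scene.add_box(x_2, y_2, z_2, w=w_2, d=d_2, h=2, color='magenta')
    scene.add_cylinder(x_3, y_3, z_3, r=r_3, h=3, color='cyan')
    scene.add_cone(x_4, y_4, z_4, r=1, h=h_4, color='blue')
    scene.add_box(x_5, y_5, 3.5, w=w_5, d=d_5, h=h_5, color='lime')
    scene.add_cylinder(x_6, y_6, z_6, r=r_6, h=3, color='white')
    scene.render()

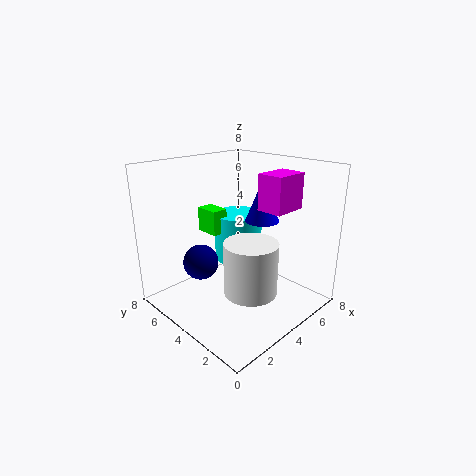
x_1 = 2.5; y_1 = 5.5; z_1 = 2.5; x_2 = 5; y_2 = 2; z_2 = 5.5; w_2 = 2; d_2 = 1.5; x_3 = 6; y_3 = 6; z_3 = 1.5; r_3 = 1.5; x_4 = 6; y_4 = 4; z_4 = 4.5; h_4 = 2.5; x_5 = 4; y_5 = 6; w_5 = 1; d_5 = 1.5; h_5 = 1.5; x_6 = 4; y_6 = 3; z_6 = 1; r_6 = 1.5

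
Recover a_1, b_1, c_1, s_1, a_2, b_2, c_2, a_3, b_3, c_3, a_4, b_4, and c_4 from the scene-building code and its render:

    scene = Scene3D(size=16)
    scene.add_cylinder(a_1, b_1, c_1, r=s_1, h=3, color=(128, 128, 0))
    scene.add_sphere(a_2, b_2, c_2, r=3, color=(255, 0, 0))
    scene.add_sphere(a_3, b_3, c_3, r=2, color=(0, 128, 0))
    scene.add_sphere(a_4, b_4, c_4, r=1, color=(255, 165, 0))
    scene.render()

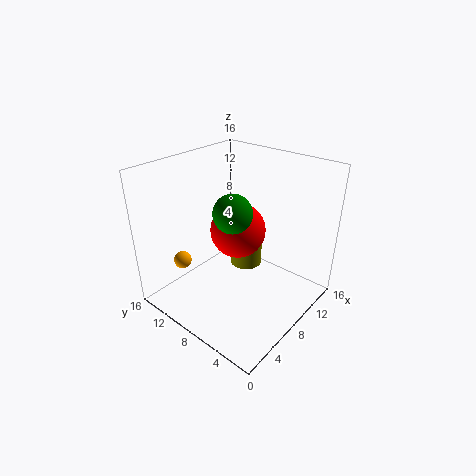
a_1 = 12
b_1 = 10
c_1 = 2
s_1 = 2
a_2 = 8
b_2 = 8
c_2 = 9
a_3 = 6
b_3 = 7
c_3 = 12
a_4 = 4
b_4 = 13
c_4 = 5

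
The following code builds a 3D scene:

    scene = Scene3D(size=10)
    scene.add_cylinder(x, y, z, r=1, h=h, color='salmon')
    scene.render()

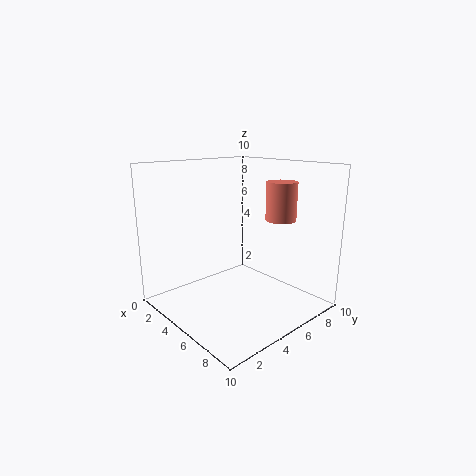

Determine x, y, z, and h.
x = 7.5, y = 6.5, z = 6.5, h = 2.5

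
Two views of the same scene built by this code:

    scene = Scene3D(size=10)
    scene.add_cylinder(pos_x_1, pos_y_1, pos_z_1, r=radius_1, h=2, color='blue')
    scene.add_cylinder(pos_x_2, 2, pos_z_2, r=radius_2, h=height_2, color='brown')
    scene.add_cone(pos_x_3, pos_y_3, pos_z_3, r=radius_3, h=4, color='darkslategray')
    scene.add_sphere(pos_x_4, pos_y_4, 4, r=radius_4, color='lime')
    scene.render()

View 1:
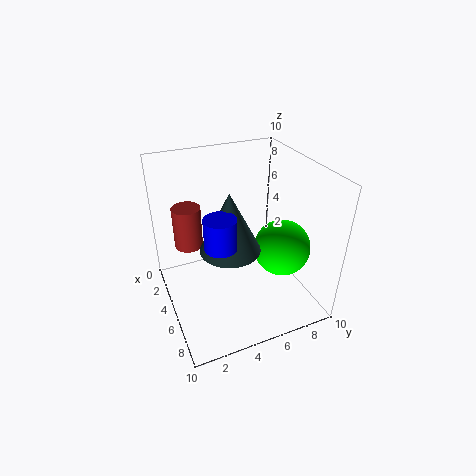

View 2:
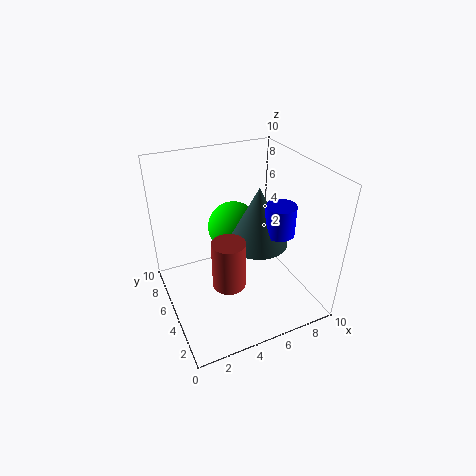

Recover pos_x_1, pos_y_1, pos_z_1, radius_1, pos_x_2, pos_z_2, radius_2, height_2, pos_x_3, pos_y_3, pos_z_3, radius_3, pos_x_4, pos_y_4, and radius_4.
pos_x_1 = 7; pos_y_1 = 3; pos_z_1 = 6; radius_1 = 1; pos_x_2 = 3; pos_z_2 = 4; radius_2 = 1; height_2 = 3; pos_x_3 = 6; pos_y_3 = 4; pos_z_3 = 5; radius_3 = 2; pos_x_4 = 6; pos_y_4 = 8; radius_4 = 2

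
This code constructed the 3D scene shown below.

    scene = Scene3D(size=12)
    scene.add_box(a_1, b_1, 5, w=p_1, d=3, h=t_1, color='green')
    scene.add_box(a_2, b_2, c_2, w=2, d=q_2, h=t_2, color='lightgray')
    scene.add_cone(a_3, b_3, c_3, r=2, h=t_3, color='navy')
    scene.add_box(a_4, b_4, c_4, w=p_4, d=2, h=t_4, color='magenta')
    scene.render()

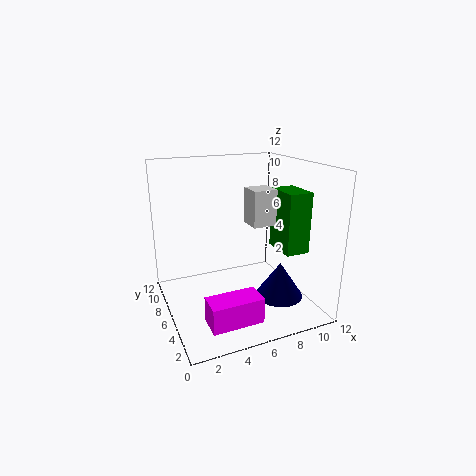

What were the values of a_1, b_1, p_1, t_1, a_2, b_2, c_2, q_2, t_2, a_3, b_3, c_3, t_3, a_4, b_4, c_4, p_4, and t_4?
a_1 = 9, b_1 = 3, p_1 = 2, t_1 = 5, a_2 = 7, b_2 = 5, c_2 = 7, q_2 = 2, t_2 = 3, a_3 = 9, b_3 = 4, c_3 = 1, t_3 = 3, a_4 = 2, b_4 = 1, c_4 = 1, p_4 = 4, t_4 = 2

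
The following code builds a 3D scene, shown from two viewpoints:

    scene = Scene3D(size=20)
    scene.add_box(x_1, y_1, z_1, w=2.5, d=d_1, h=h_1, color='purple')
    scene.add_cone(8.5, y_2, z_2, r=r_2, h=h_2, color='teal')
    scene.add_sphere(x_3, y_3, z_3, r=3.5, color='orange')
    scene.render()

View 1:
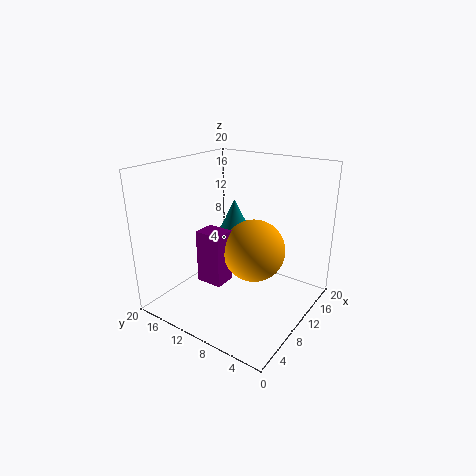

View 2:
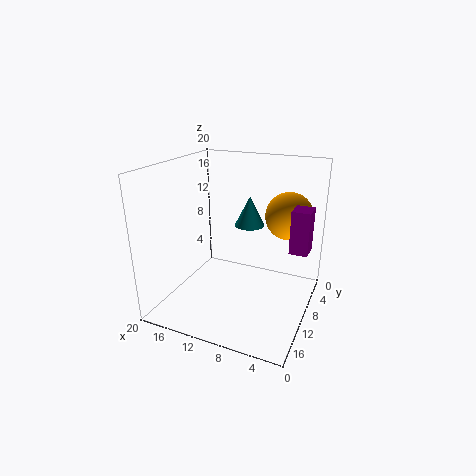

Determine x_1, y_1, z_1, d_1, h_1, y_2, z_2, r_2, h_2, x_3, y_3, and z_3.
x_1 = 0.5, y_1 = 6, z_1 = 8.5, d_1 = 3, h_1 = 6, y_2 = 9.5, z_2 = 12, r_2 = 2, h_2 = 4, x_3 = 4.5, y_3 = 4, z_3 = 12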